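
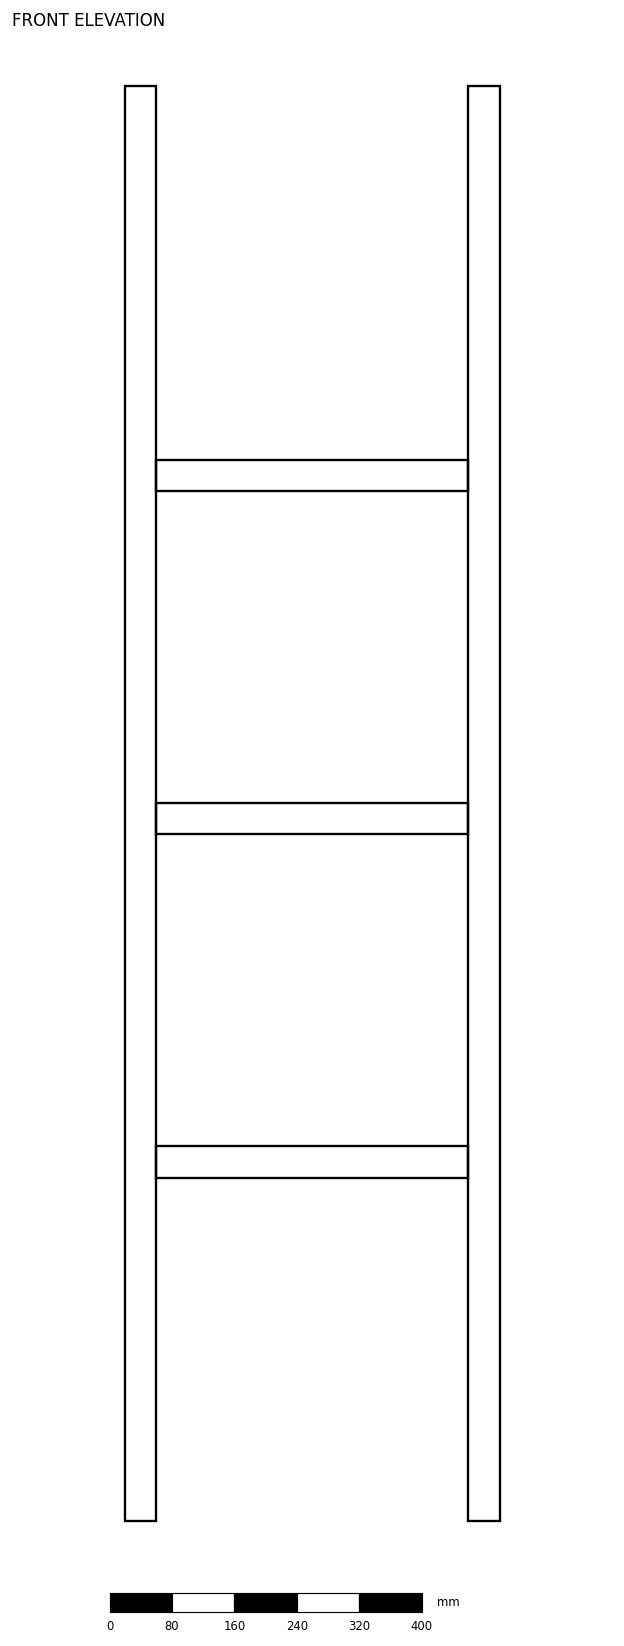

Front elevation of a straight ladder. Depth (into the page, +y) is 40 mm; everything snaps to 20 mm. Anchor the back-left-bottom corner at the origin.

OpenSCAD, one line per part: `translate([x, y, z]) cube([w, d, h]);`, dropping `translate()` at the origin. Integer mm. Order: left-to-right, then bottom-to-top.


cube([40, 40, 1840]);
translate([40, 0, 440]) cube([400, 40, 40]);
translate([40, 0, 880]) cube([400, 40, 40]);
translate([40, 0, 1320]) cube([400, 40, 40]);
translate([440, 0, 0]) cube([40, 40, 1840]);


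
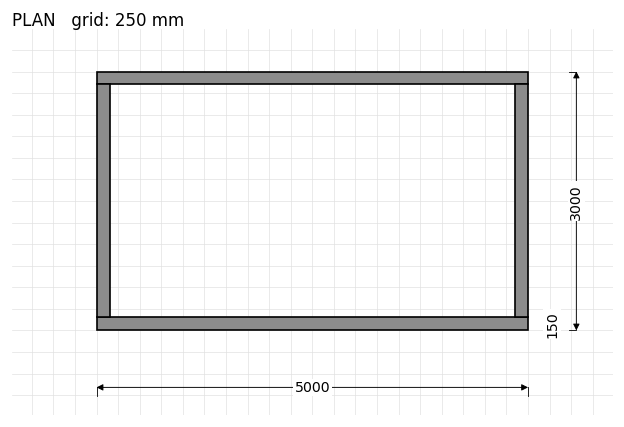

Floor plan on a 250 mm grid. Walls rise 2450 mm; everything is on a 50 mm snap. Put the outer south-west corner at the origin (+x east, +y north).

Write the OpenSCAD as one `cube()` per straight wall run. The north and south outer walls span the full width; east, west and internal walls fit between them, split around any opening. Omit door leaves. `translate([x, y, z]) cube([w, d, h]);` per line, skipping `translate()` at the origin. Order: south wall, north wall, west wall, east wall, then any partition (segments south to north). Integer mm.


cube([5000, 150, 2450]);
translate([0, 2850, 0]) cube([5000, 150, 2450]);
translate([0, 150, 0]) cube([150, 2700, 2450]);
translate([4850, 150, 0]) cube([150, 2700, 2450]);


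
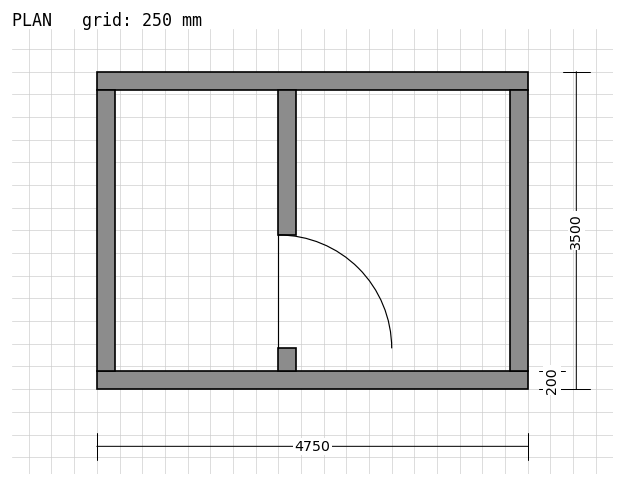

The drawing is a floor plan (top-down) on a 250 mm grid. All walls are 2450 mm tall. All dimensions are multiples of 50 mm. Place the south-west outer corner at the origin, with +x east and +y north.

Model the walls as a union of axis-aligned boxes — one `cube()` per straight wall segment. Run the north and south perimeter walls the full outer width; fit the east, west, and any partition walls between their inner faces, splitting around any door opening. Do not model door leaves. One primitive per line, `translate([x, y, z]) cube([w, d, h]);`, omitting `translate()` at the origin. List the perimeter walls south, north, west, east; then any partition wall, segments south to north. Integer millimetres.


cube([4750, 200, 2450]);
translate([0, 3300, 0]) cube([4750, 200, 2450]);
translate([0, 200, 0]) cube([200, 3100, 2450]);
translate([4550, 200, 0]) cube([200, 3100, 2450]);
translate([2000, 200, 0]) cube([200, 250, 2450]);
translate([2000, 1700, 0]) cube([200, 1600, 2450]);


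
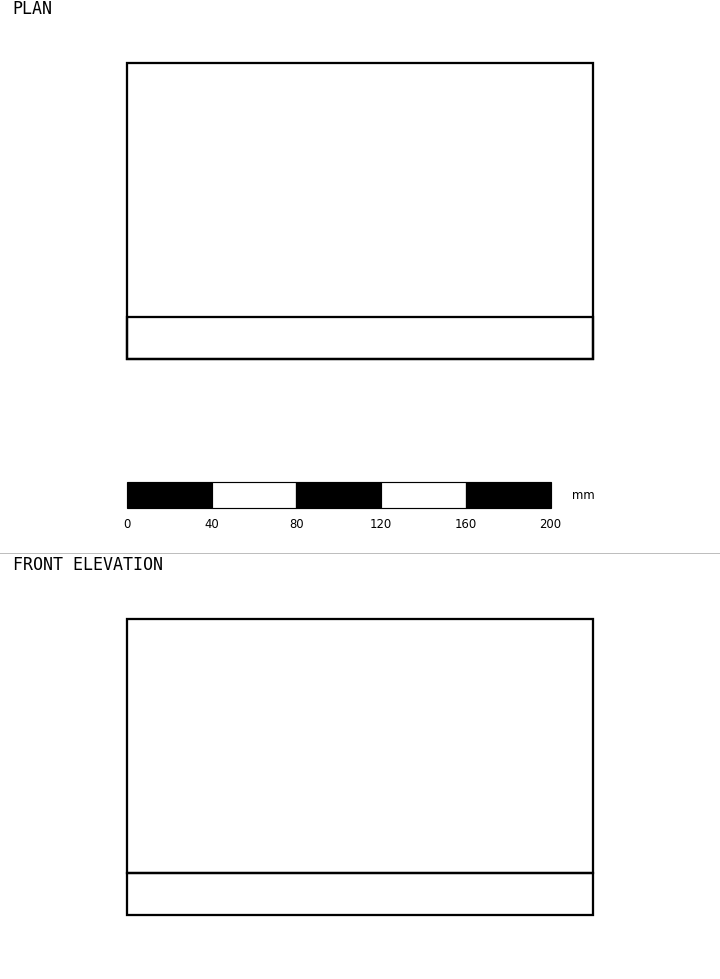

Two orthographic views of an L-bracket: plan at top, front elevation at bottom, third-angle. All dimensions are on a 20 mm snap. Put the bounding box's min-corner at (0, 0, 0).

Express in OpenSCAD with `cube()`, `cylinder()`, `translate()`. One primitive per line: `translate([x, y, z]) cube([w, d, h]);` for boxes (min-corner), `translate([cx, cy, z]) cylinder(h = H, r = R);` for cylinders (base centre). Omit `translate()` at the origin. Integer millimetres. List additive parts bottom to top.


cube([220, 140, 20]);
translate([0, 0, 20]) cube([220, 20, 120]);


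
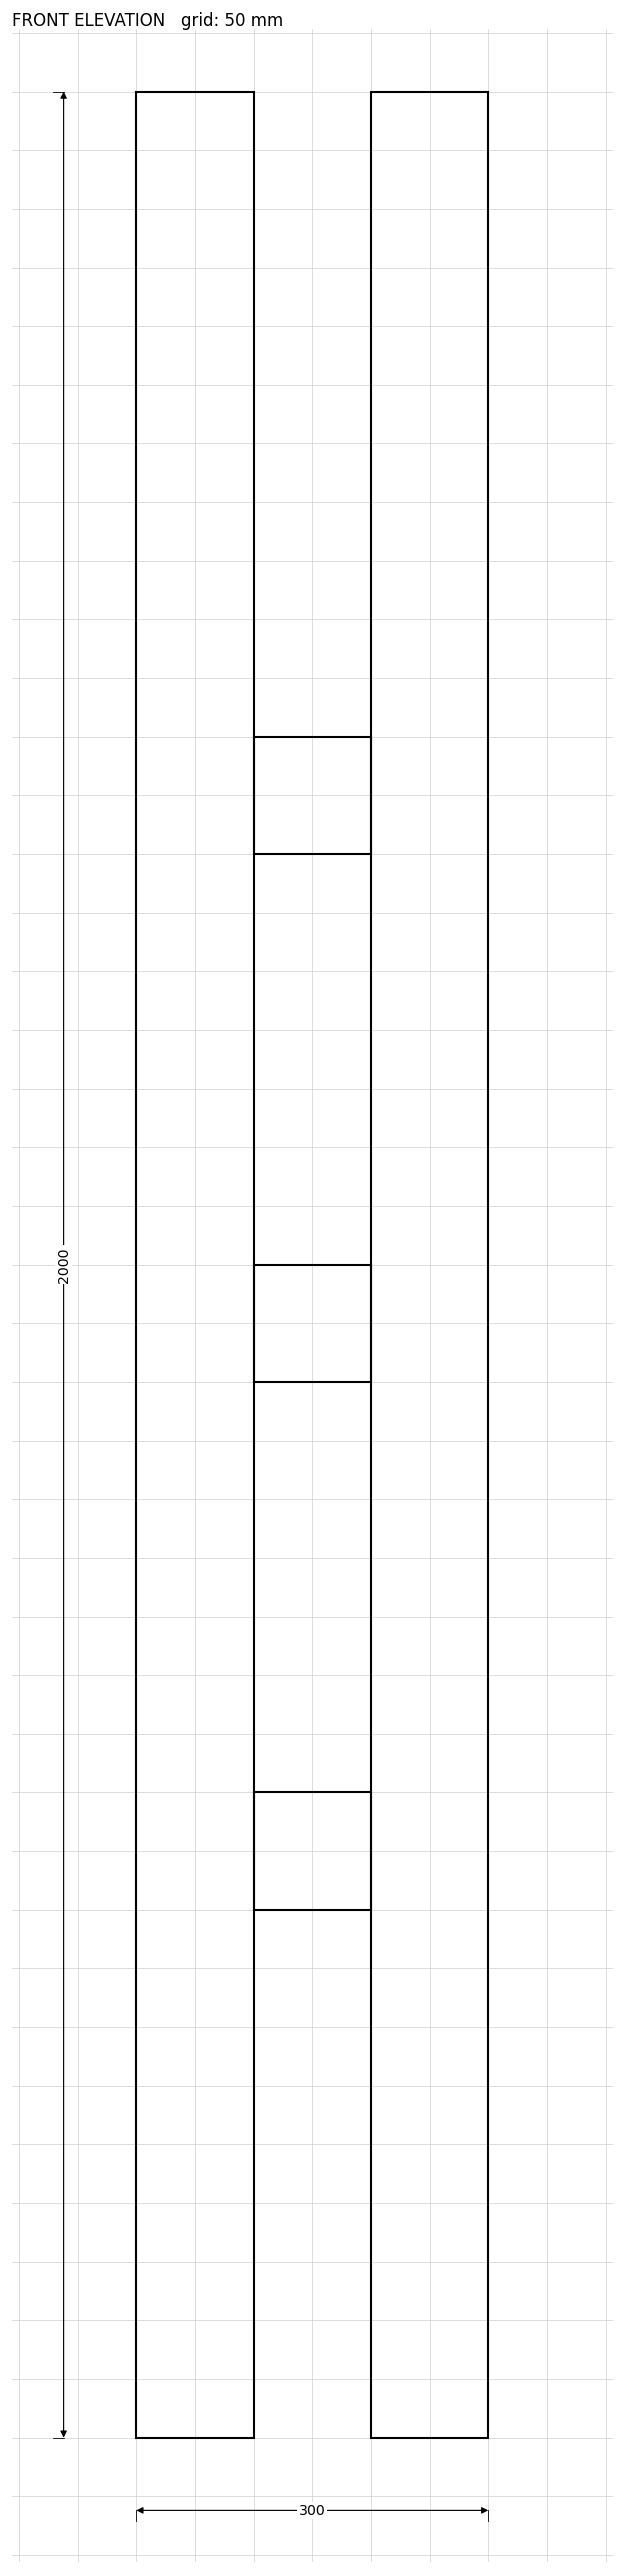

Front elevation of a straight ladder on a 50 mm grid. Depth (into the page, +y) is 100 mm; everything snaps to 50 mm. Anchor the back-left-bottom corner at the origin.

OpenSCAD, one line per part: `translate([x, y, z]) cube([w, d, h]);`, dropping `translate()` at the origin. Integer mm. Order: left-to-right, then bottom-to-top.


cube([100, 100, 2000]);
translate([100, 0, 450]) cube([100, 100, 100]);
translate([100, 0, 900]) cube([100, 100, 100]);
translate([100, 0, 1350]) cube([100, 100, 100]);
translate([200, 0, 0]) cube([100, 100, 2000]);


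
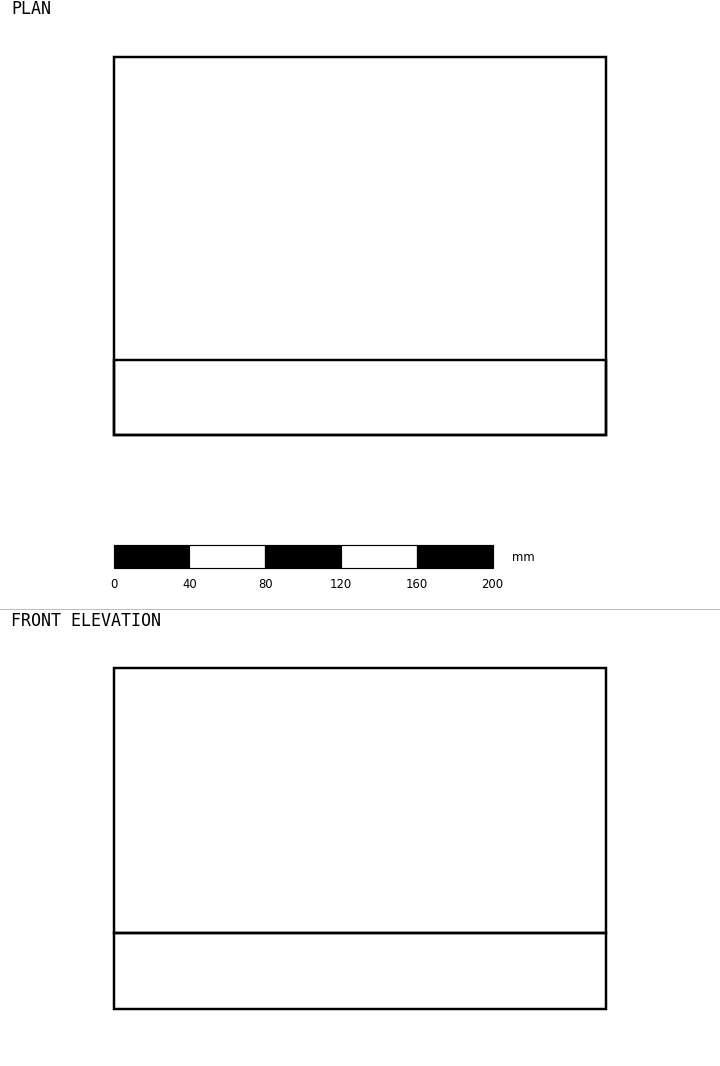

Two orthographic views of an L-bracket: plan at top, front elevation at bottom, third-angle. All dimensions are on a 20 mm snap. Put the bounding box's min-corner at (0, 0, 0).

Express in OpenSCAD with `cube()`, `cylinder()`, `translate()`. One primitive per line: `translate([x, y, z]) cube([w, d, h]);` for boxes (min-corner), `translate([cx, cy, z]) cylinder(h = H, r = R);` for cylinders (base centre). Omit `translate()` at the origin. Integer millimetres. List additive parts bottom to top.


cube([260, 200, 40]);
translate([0, 0, 40]) cube([260, 40, 140]);


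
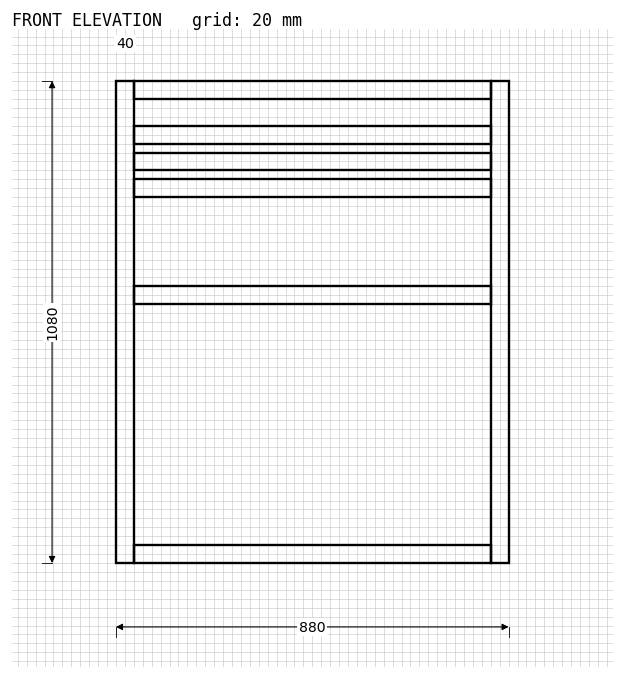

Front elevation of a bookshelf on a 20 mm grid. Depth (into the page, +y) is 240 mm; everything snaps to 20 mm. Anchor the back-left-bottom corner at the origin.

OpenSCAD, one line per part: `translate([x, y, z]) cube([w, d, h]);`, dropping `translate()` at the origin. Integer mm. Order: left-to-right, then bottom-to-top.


cube([40, 240, 1080]);
translate([40, 0, 0]) cube([800, 240, 40]);
translate([40, 0, 580]) cube([800, 240, 40]);
translate([40, 0, 820]) cube([800, 240, 40]);
translate([40, 0, 880]) cube([800, 240, 40]);
translate([40, 0, 940]) cube([800, 240, 40]);
translate([40, 0, 1040]) cube([800, 240, 40]);
translate([840, 0, 0]) cube([40, 240, 1080]);


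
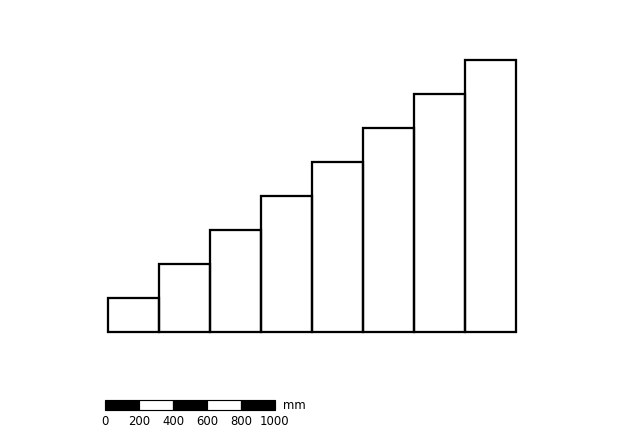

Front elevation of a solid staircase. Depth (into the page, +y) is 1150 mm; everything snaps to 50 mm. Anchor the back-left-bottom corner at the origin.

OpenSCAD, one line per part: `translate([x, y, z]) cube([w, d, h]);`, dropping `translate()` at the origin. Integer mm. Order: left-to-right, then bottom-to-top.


cube([300, 1150, 200]);
translate([300, 0, 0]) cube([300, 1150, 400]);
translate([600, 0, 0]) cube([300, 1150, 600]);
translate([900, 0, 0]) cube([300, 1150, 800]);
translate([1200, 0, 0]) cube([300, 1150, 1000]);
translate([1500, 0, 0]) cube([300, 1150, 1200]);
translate([1800, 0, 0]) cube([300, 1150, 1400]);
translate([2100, 0, 0]) cube([300, 1150, 1600]);


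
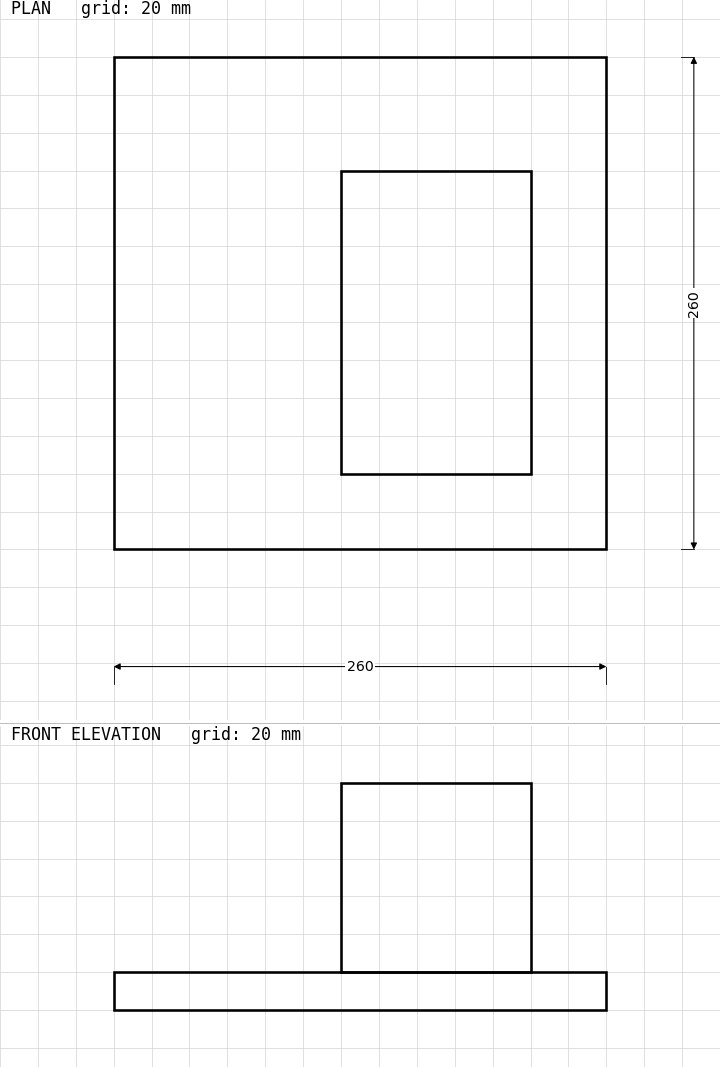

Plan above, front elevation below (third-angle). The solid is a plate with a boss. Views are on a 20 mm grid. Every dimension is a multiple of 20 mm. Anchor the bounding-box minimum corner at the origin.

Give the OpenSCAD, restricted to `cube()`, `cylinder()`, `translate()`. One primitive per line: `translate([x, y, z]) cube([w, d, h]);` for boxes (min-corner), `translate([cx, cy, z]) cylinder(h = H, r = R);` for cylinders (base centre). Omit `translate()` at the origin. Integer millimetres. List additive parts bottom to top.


cube([260, 260, 20]);
translate([120, 40, 20]) cube([100, 160, 100]);


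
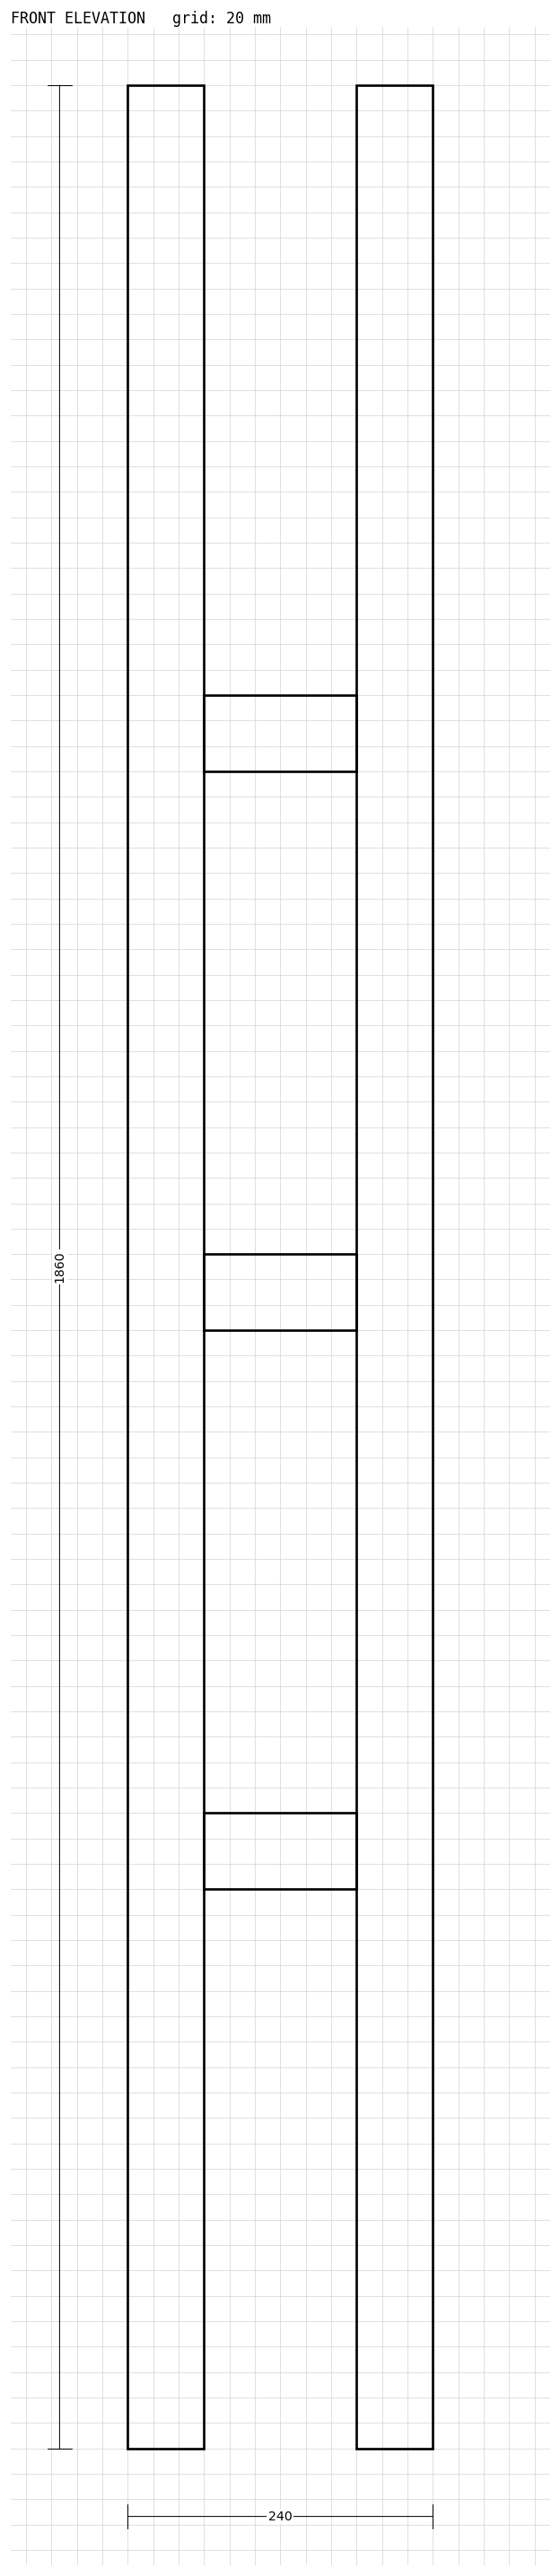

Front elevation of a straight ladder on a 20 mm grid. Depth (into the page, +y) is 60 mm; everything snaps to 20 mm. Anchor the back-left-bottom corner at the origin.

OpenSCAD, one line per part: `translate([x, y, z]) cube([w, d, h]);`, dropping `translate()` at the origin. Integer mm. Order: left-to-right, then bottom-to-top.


cube([60, 60, 1860]);
translate([60, 0, 440]) cube([120, 60, 60]);
translate([60, 0, 880]) cube([120, 60, 60]);
translate([60, 0, 1320]) cube([120, 60, 60]);
translate([180, 0, 0]) cube([60, 60, 1860]);


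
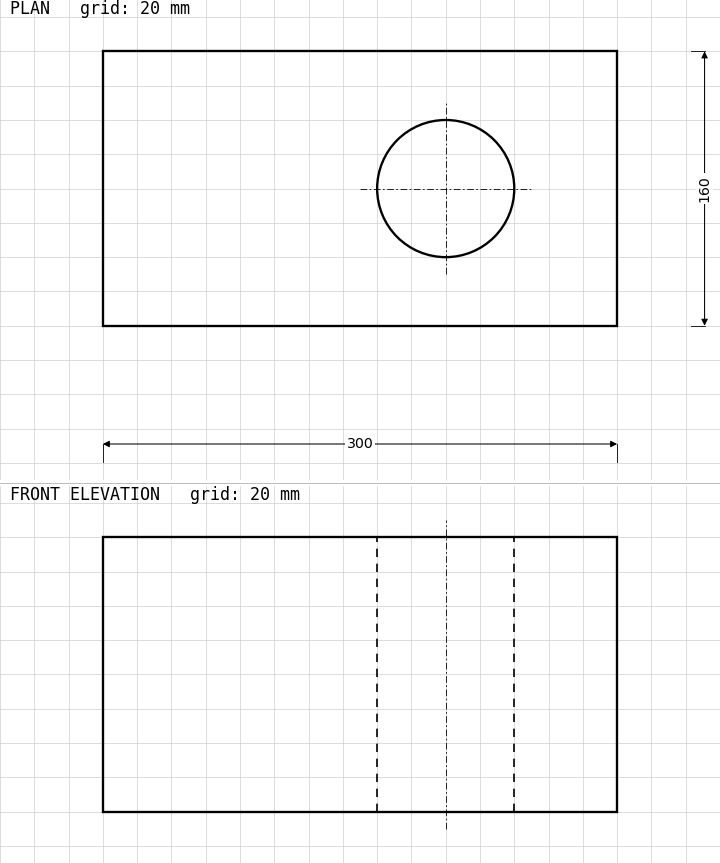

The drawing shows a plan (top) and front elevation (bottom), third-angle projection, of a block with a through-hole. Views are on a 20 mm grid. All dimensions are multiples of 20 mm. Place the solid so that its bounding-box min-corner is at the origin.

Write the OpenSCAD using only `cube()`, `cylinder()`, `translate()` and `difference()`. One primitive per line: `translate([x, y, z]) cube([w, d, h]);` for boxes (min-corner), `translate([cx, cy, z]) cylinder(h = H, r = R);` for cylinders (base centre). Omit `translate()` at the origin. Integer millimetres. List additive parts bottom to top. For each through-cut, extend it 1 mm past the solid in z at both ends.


difference() {
  cube([300, 160, 160]);
  translate([200, 80, -1]) cylinder(h = 162, r = 40);
}


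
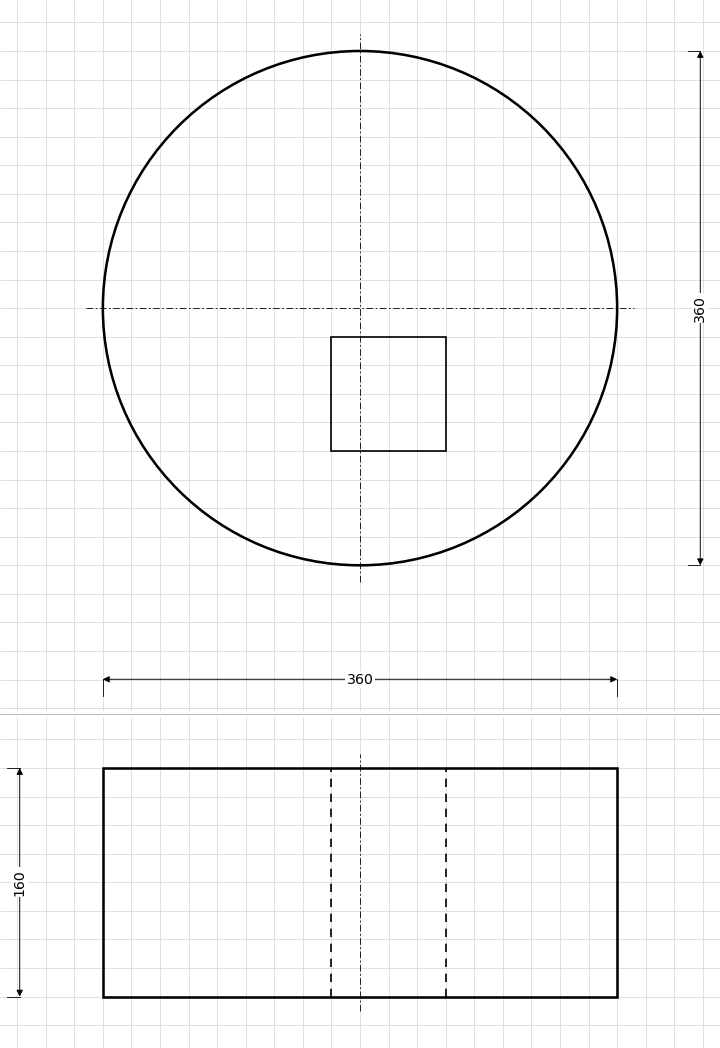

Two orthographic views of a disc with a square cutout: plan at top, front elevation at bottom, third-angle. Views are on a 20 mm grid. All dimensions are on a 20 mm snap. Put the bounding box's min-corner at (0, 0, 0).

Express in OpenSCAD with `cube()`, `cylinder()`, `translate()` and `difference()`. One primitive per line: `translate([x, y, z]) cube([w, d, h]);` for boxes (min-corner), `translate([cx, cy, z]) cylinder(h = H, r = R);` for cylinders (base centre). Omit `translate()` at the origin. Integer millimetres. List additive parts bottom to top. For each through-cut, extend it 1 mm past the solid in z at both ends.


difference() {
  translate([180, 180, 0]) cylinder(h = 160, r = 180);
  translate([160, 80, -1]) cube([80, 80, 162]);
}


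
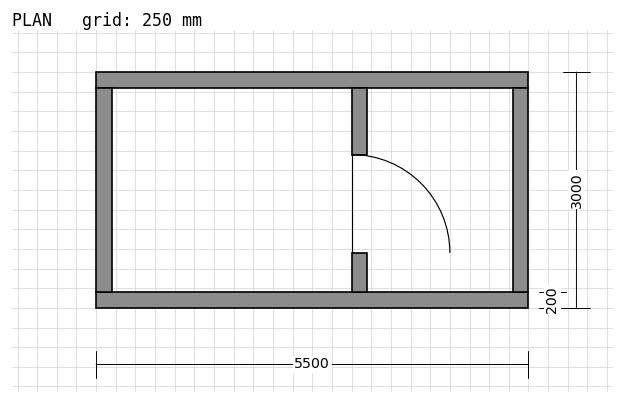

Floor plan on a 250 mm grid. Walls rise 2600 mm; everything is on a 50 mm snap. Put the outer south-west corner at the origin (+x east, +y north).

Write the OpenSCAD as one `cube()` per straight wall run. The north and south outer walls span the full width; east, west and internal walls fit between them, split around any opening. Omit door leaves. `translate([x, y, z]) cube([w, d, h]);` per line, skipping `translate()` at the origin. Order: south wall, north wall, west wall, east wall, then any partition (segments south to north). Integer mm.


cube([5500, 200, 2600]);
translate([0, 2800, 0]) cube([5500, 200, 2600]);
translate([0, 200, 0]) cube([200, 2600, 2600]);
translate([5300, 200, 0]) cube([200, 2600, 2600]);
translate([3250, 200, 0]) cube([200, 500, 2600]);
translate([3250, 1950, 0]) cube([200, 850, 2600]);


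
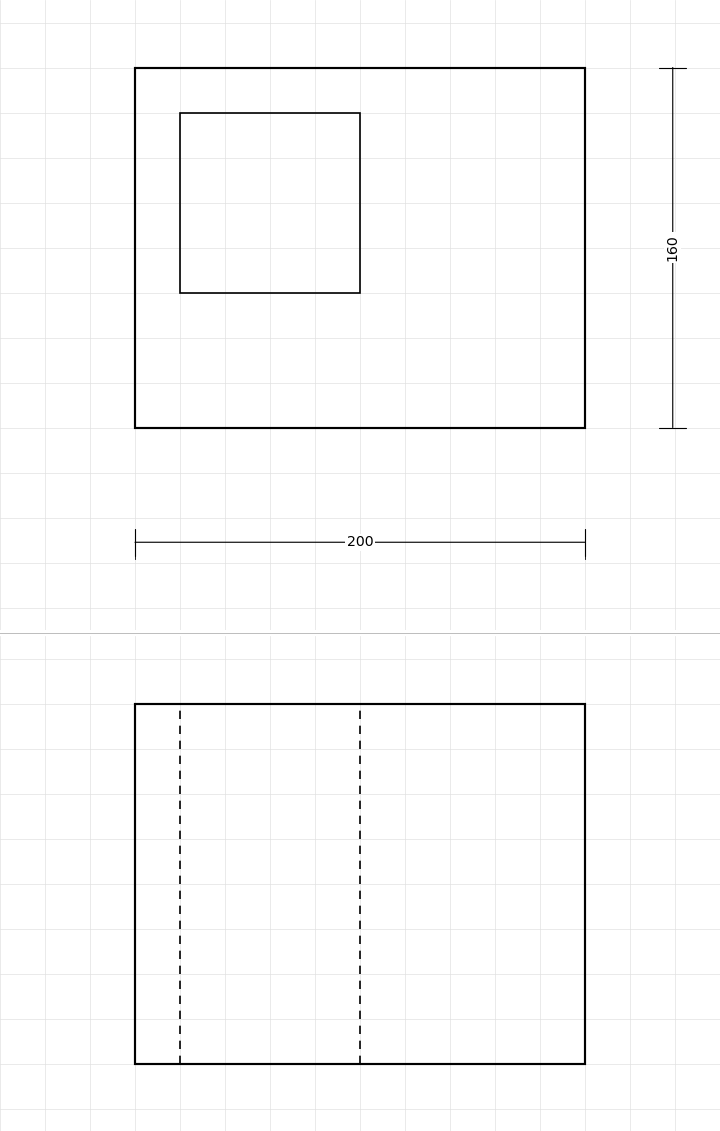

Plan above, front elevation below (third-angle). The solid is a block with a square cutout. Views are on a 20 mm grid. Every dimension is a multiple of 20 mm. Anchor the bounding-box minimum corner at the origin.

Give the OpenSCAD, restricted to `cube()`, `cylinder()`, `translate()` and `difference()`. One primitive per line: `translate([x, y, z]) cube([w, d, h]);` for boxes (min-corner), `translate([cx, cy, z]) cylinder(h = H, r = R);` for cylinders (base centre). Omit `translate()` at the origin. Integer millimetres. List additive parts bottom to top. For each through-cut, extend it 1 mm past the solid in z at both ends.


difference() {
  cube([200, 160, 160]);
  translate([20, 60, -1]) cube([80, 80, 162]);
}


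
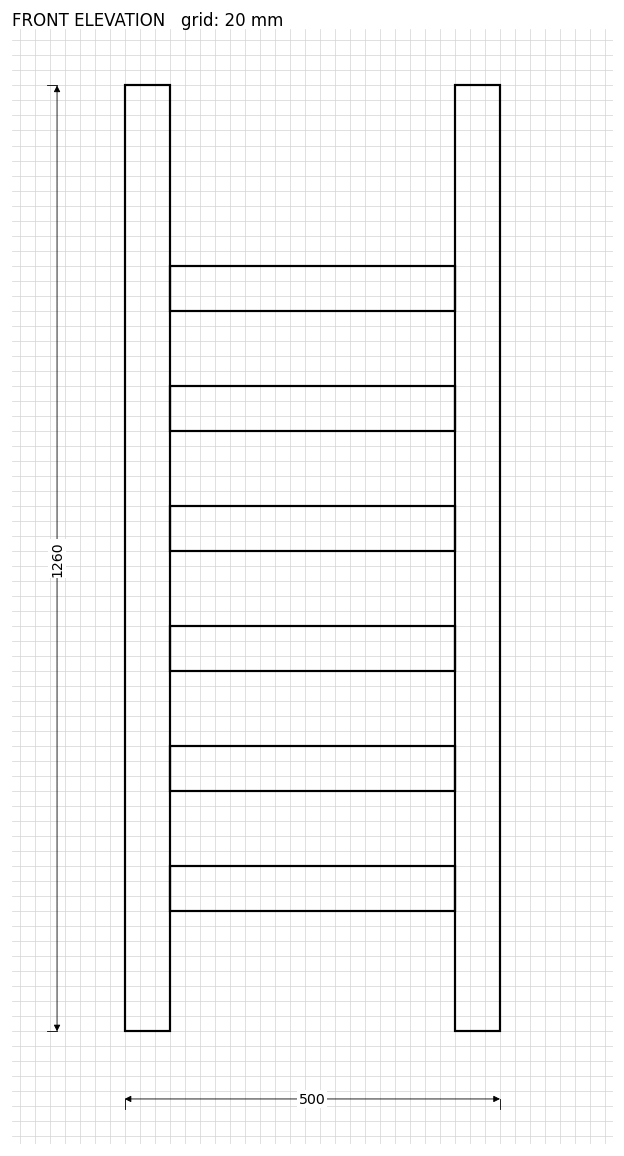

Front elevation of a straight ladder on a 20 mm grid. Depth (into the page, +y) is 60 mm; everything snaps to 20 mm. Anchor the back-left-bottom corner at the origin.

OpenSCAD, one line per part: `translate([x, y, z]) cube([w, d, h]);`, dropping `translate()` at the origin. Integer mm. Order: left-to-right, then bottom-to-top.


cube([60, 60, 1260]);
translate([60, 0, 160]) cube([380, 60, 60]);
translate([60, 0, 320]) cube([380, 60, 60]);
translate([60, 0, 480]) cube([380, 60, 60]);
translate([60, 0, 640]) cube([380, 60, 60]);
translate([60, 0, 800]) cube([380, 60, 60]);
translate([60, 0, 960]) cube([380, 60, 60]);
translate([440, 0, 0]) cube([60, 60, 1260]);


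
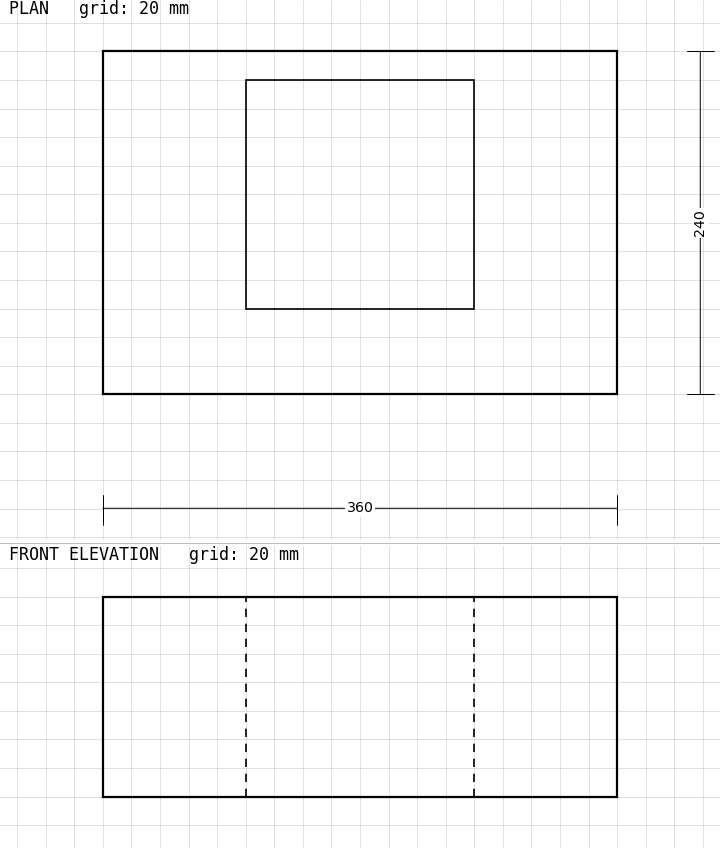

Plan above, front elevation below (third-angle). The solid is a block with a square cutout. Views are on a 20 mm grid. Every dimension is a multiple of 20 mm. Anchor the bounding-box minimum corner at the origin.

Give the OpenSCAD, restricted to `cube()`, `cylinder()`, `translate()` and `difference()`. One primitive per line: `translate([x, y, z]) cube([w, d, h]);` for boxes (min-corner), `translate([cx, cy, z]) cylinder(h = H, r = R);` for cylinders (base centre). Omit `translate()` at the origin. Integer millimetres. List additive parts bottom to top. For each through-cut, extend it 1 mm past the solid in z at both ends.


difference() {
  cube([360, 240, 140]);
  translate([100, 60, -1]) cube([160, 160, 142]);
}


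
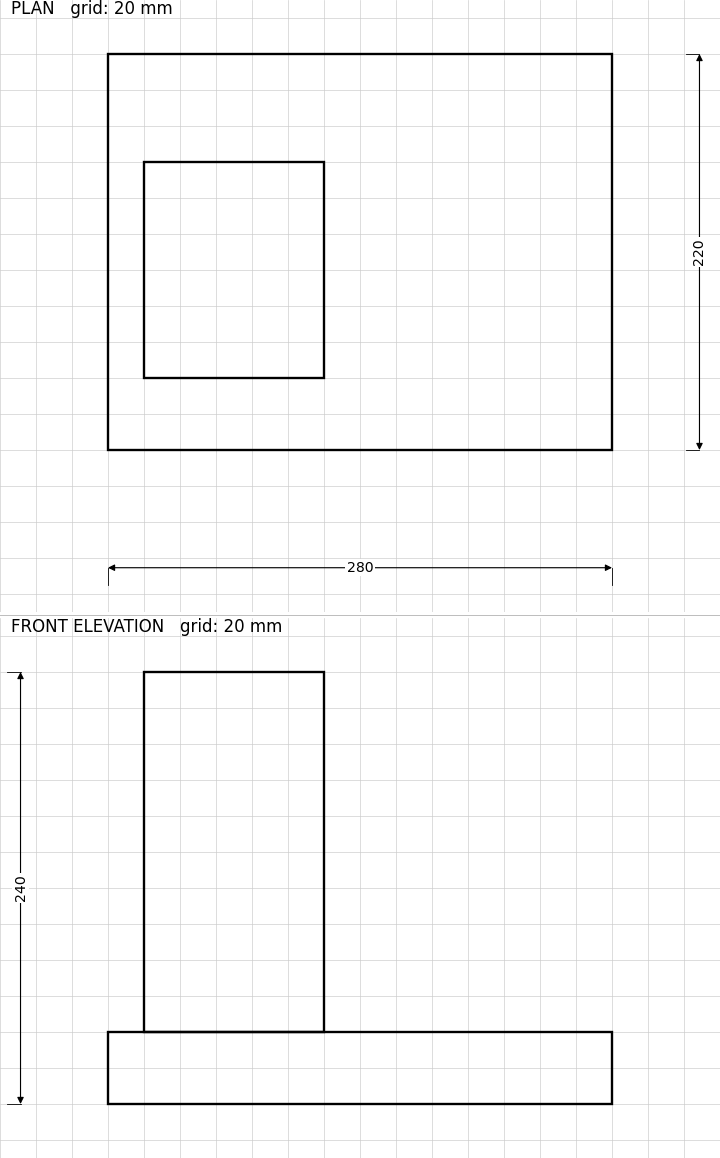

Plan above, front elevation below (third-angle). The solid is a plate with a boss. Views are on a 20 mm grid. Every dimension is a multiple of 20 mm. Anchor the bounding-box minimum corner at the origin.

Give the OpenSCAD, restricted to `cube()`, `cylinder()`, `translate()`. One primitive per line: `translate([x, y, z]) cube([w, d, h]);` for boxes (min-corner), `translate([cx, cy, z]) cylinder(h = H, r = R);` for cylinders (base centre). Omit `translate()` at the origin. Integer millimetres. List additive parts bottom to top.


cube([280, 220, 40]);
translate([20, 40, 40]) cube([100, 120, 200]);


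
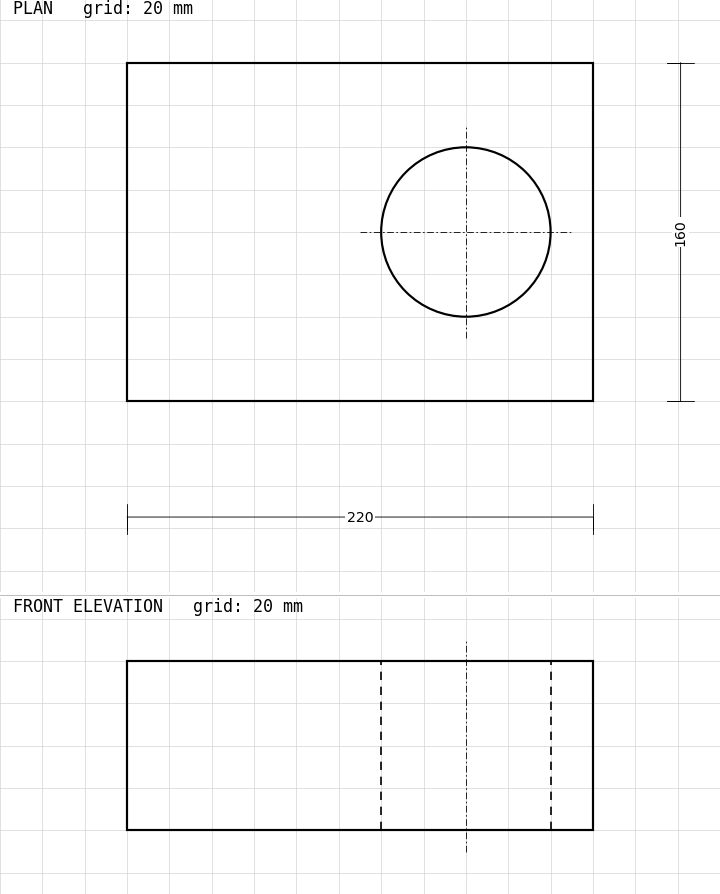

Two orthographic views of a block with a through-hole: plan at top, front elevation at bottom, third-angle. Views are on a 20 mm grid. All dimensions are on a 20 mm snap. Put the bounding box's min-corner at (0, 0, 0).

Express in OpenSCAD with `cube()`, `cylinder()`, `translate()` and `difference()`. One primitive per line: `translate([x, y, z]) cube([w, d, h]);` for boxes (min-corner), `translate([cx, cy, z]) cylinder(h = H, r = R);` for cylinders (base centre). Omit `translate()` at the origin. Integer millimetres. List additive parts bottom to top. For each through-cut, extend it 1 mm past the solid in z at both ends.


difference() {
  cube([220, 160, 80]);
  translate([160, 80, -1]) cylinder(h = 82, r = 40);
}


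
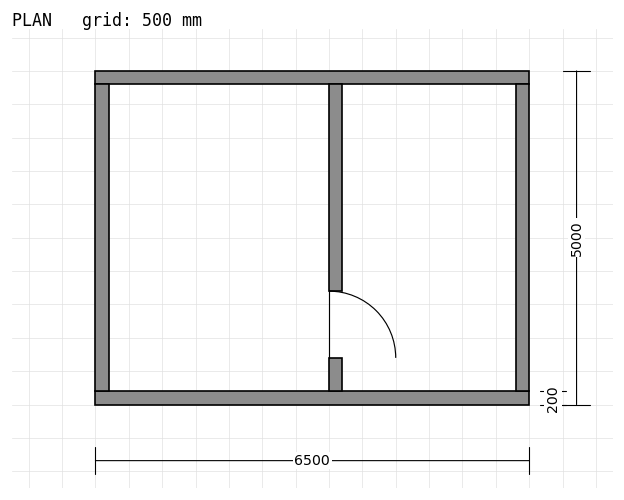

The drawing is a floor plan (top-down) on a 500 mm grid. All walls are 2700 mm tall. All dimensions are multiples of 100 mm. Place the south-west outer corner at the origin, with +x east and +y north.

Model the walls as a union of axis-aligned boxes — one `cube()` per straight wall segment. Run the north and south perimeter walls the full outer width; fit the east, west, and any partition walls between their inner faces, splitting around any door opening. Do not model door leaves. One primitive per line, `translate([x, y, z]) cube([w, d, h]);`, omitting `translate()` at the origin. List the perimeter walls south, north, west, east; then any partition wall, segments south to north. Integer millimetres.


cube([6500, 200, 2700]);
translate([0, 4800, 0]) cube([6500, 200, 2700]);
translate([0, 200, 0]) cube([200, 4600, 2700]);
translate([6300, 200, 0]) cube([200, 4600, 2700]);
translate([3500, 200, 0]) cube([200, 500, 2700]);
translate([3500, 1700, 0]) cube([200, 3100, 2700]);


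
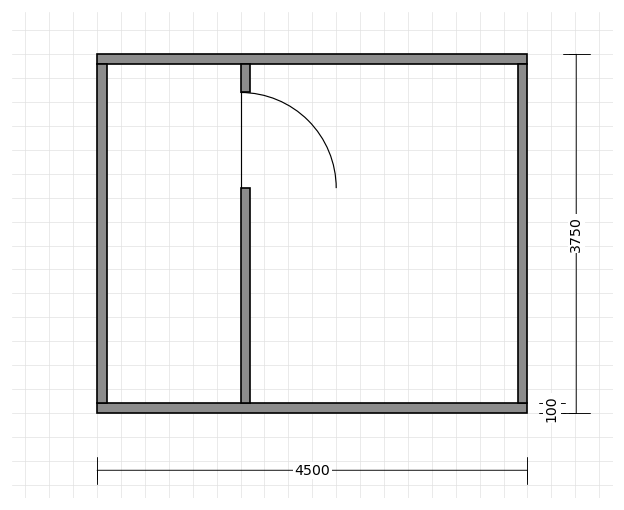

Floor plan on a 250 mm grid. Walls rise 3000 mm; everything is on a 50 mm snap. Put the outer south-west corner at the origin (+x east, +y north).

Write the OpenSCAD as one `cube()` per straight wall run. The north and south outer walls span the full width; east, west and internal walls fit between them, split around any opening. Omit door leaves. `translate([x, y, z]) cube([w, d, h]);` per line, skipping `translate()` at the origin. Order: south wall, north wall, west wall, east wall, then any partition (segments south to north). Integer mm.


cube([4500, 100, 3000]);
translate([0, 3650, 0]) cube([4500, 100, 3000]);
translate([0, 100, 0]) cube([100, 3550, 3000]);
translate([4400, 100, 0]) cube([100, 3550, 3000]);
translate([1500, 100, 0]) cube([100, 2250, 3000]);
translate([1500, 3350, 0]) cube([100, 300, 3000]);


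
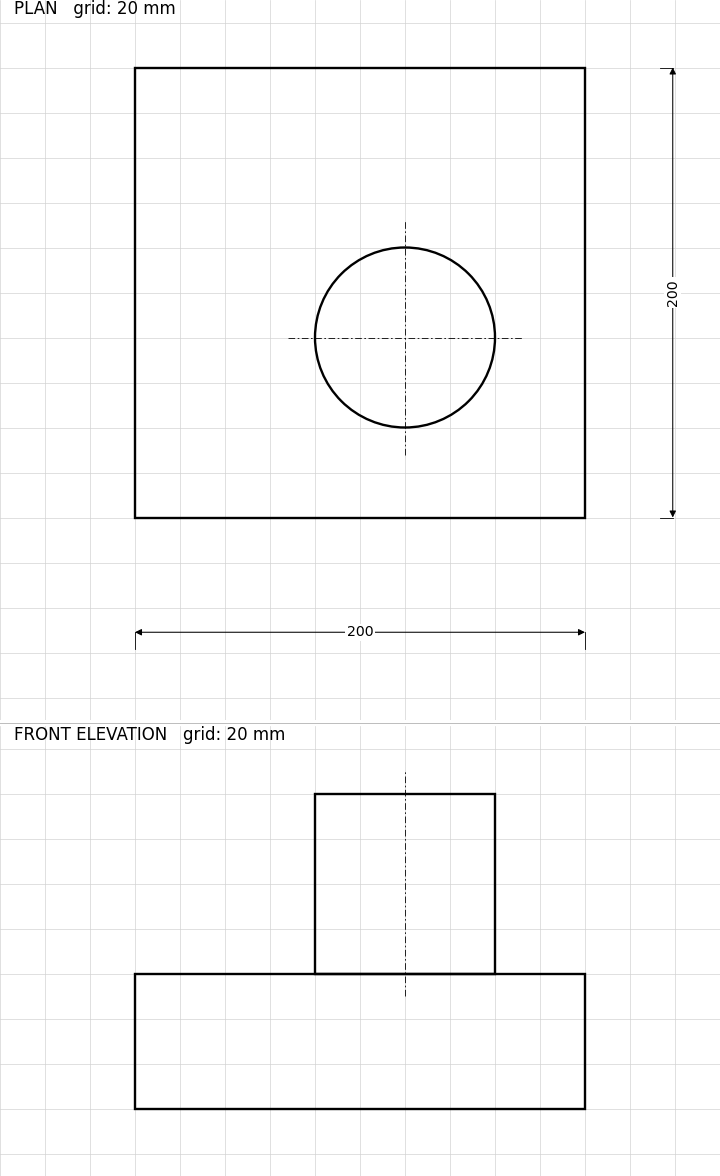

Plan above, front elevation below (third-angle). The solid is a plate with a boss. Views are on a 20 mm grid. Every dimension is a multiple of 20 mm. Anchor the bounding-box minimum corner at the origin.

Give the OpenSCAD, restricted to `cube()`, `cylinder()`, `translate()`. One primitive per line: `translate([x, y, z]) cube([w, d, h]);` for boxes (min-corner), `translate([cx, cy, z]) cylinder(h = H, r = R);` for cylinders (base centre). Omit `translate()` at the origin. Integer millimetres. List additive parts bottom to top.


cube([200, 200, 60]);
translate([120, 80, 60]) cylinder(h = 80, r = 40);


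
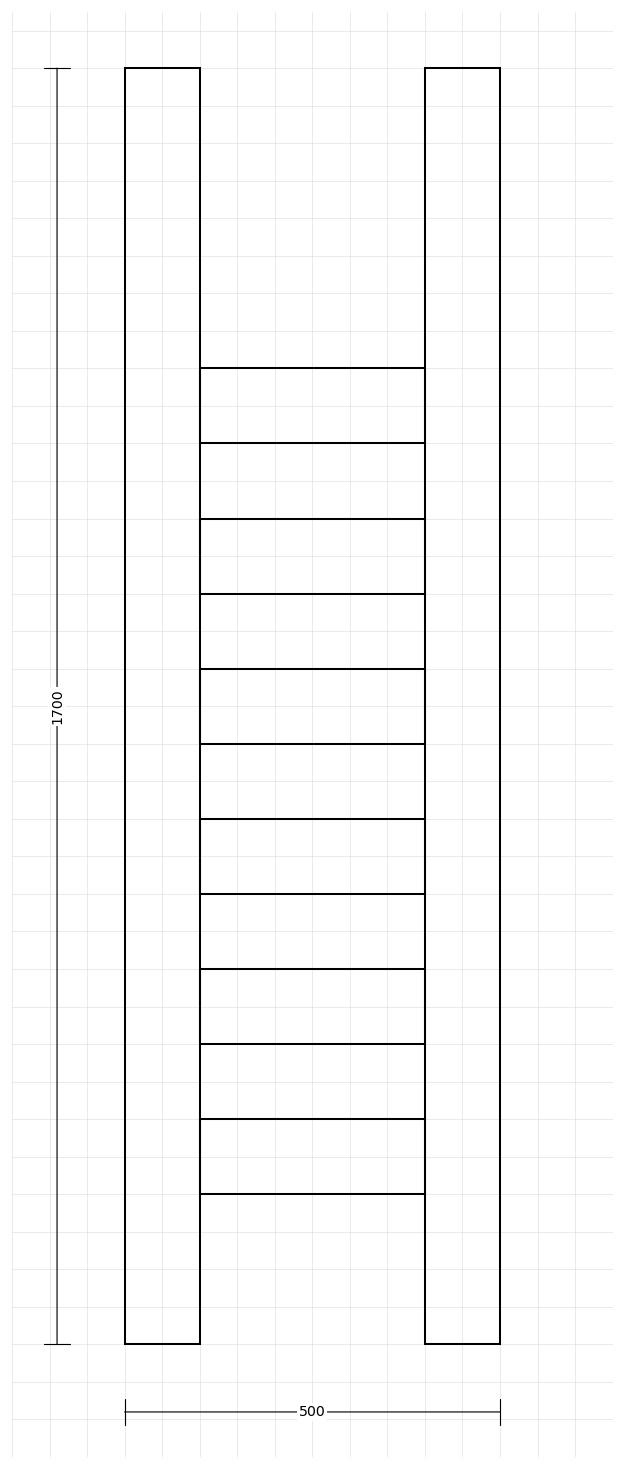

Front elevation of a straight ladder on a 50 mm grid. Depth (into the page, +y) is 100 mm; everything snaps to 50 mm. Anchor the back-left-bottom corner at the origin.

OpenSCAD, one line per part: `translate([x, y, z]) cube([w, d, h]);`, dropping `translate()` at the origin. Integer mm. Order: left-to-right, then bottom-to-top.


cube([100, 100, 1700]);
translate([100, 0, 200]) cube([300, 100, 100]);
translate([100, 0, 400]) cube([300, 100, 100]);
translate([100, 0, 600]) cube([300, 100, 100]);
translate([100, 0, 800]) cube([300, 100, 100]);
translate([100, 0, 1000]) cube([300, 100, 100]);
translate([100, 0, 1200]) cube([300, 100, 100]);
translate([400, 0, 0]) cube([100, 100, 1700]);


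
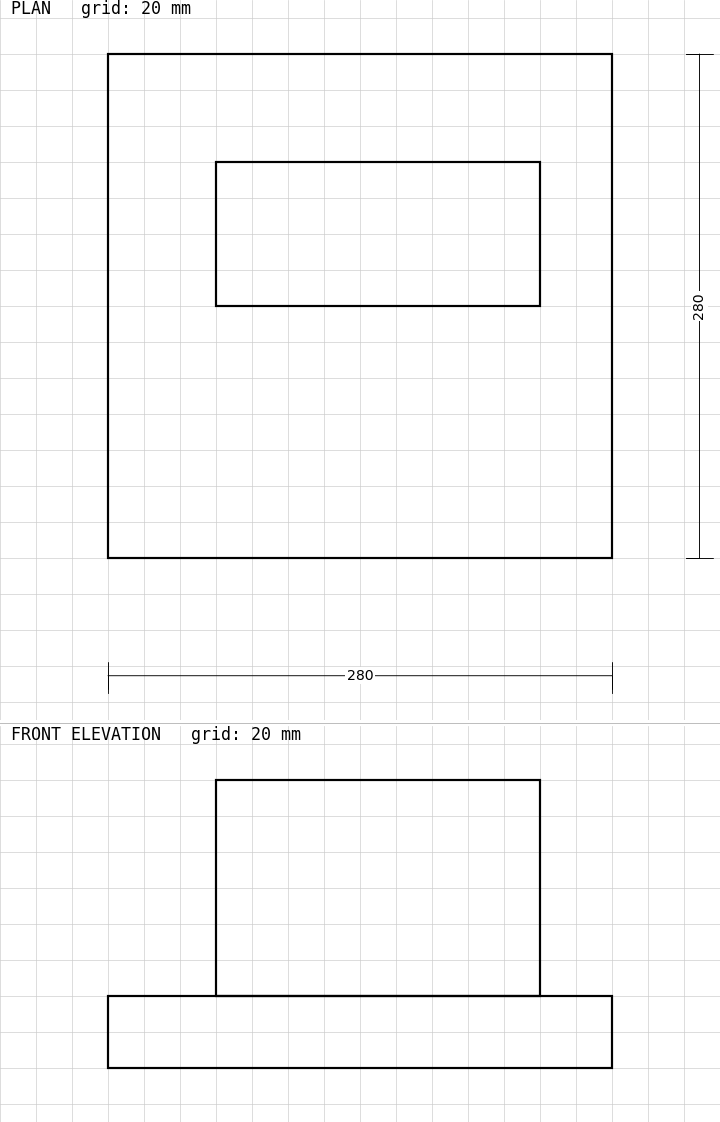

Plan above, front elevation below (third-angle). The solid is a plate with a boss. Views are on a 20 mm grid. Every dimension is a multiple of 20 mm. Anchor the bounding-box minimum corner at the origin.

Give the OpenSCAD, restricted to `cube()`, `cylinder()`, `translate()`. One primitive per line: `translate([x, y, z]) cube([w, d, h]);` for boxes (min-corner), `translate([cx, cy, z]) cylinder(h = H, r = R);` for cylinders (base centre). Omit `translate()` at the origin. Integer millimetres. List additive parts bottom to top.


cube([280, 280, 40]);
translate([60, 140, 40]) cube([180, 80, 120]);


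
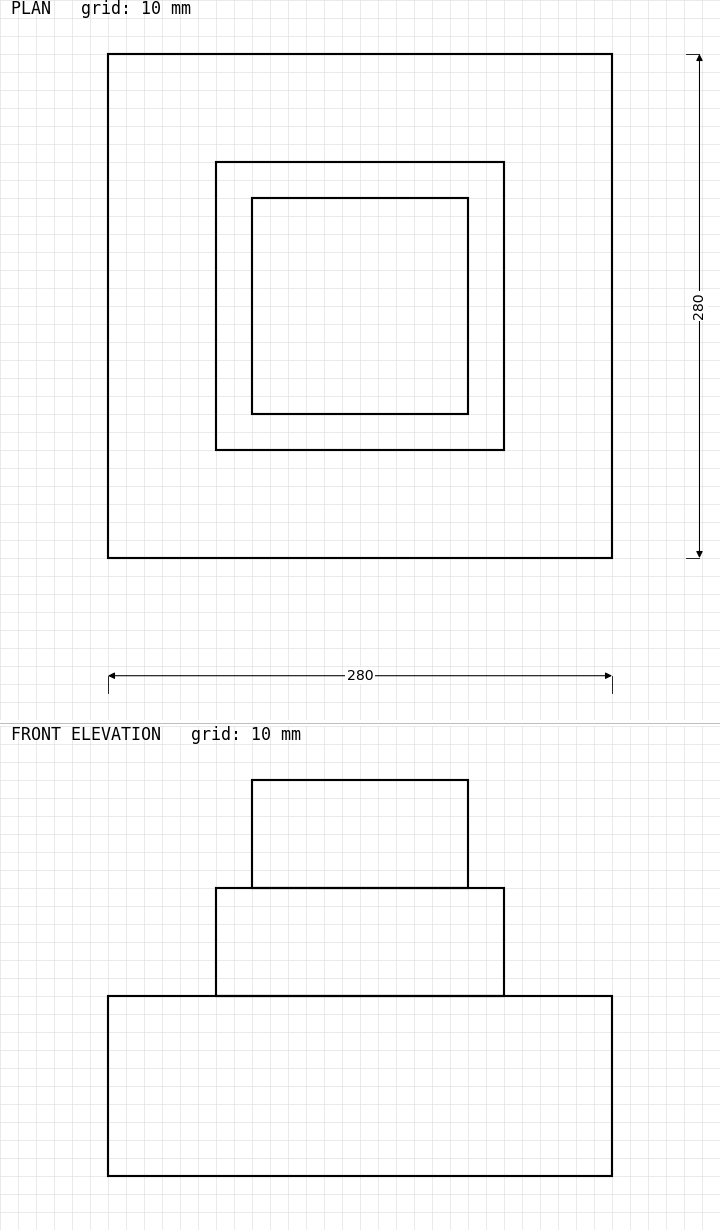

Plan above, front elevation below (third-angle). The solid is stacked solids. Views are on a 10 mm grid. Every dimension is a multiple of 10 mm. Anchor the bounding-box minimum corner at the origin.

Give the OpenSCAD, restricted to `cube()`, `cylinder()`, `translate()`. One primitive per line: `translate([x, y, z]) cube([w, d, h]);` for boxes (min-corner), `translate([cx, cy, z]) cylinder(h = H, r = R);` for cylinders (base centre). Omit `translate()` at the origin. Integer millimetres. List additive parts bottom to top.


cube([280, 280, 100]);
translate([60, 60, 100]) cube([160, 160, 60]);
translate([80, 80, 160]) cube([120, 120, 60]);


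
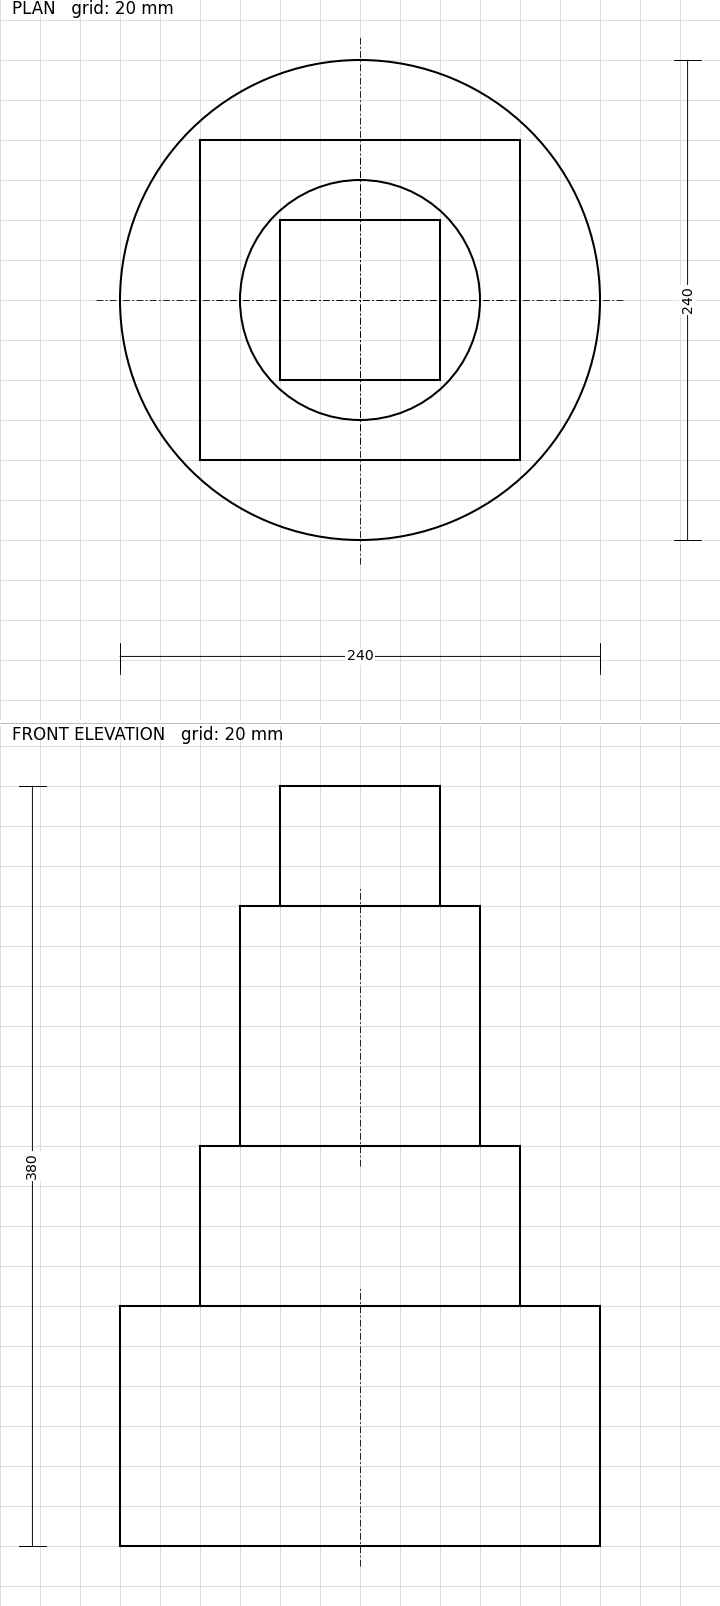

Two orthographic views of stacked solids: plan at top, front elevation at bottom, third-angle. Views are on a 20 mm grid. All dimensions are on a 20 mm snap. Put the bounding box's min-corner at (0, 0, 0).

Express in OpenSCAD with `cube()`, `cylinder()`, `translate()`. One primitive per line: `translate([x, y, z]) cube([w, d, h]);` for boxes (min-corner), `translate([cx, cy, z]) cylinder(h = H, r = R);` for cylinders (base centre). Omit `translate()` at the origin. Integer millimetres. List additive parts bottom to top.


translate([120, 120, 0]) cylinder(h = 120, r = 120);
translate([40, 40, 120]) cube([160, 160, 80]);
translate([120, 120, 200]) cylinder(h = 120, r = 60);
translate([80, 80, 320]) cube([80, 80, 60]);


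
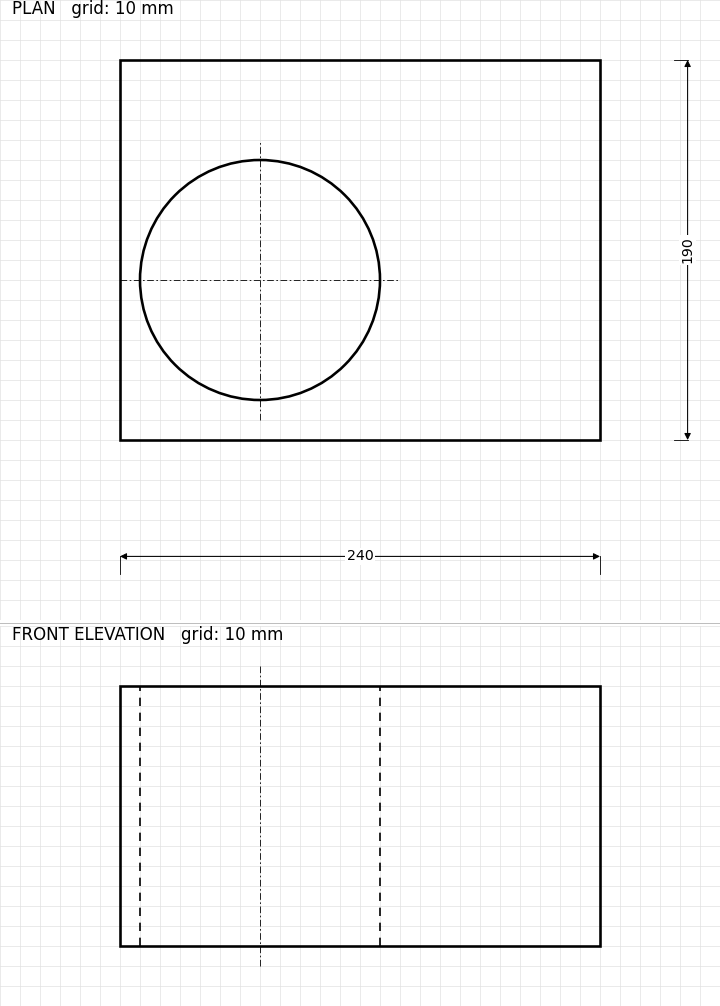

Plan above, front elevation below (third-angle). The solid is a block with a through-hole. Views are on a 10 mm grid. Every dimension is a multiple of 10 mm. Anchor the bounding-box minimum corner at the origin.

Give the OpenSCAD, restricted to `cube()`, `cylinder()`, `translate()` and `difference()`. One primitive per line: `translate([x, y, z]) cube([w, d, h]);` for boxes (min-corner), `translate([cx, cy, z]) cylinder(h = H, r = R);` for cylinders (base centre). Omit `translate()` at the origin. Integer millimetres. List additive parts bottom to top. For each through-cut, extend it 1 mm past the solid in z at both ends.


difference() {
  cube([240, 190, 130]);
  translate([70, 80, -1]) cylinder(h = 132, r = 60);
}


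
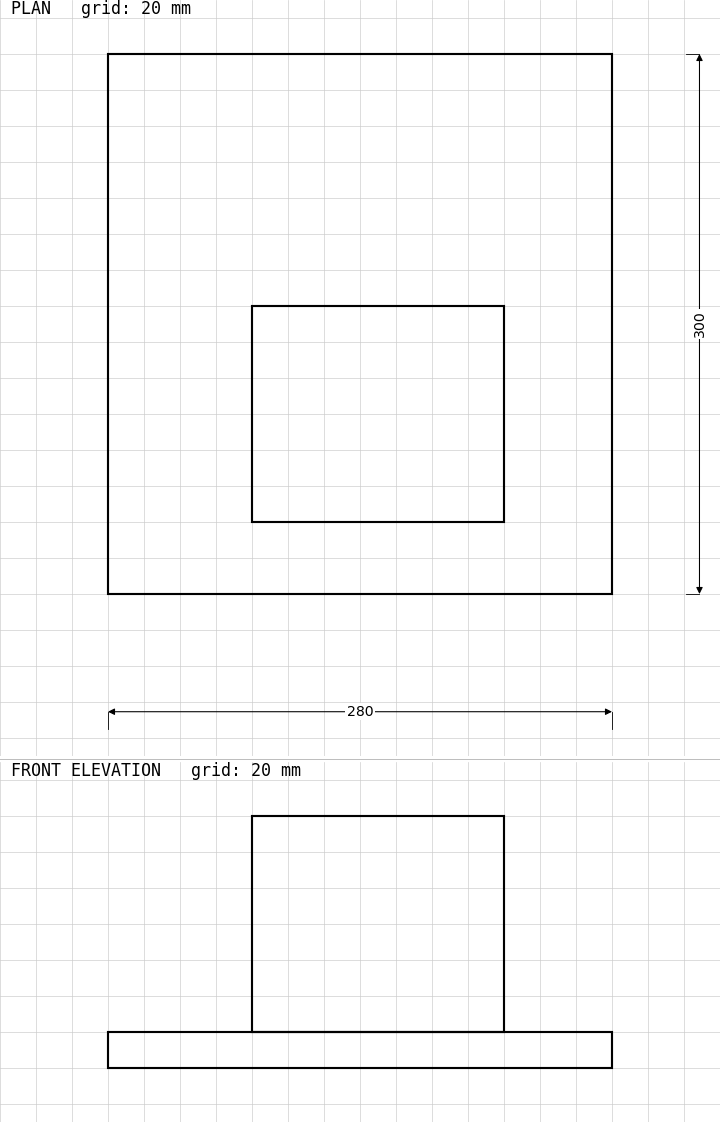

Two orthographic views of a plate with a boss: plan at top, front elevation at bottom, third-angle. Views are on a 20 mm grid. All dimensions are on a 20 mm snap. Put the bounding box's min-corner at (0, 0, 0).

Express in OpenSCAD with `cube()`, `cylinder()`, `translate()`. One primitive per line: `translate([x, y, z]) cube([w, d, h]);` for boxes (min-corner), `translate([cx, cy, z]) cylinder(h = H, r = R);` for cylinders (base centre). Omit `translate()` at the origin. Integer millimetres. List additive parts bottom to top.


cube([280, 300, 20]);
translate([80, 40, 20]) cube([140, 120, 120]);


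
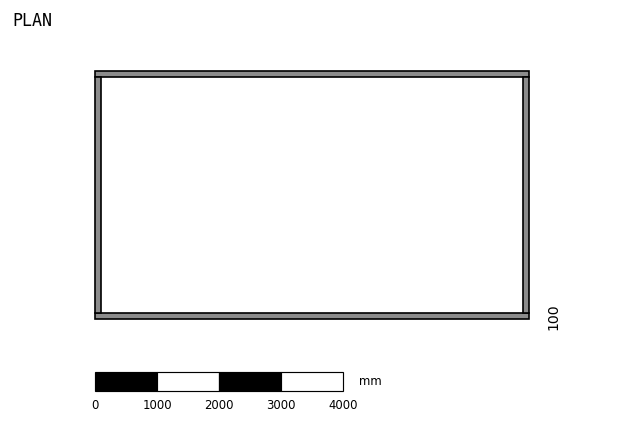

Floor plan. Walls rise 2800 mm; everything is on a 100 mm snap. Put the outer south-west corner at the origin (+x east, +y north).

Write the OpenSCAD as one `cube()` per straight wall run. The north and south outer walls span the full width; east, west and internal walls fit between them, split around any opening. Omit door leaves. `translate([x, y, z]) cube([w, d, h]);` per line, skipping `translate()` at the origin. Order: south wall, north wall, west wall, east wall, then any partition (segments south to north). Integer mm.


cube([7000, 100, 2800]);
translate([0, 3900, 0]) cube([7000, 100, 2800]);
translate([0, 100, 0]) cube([100, 3800, 2800]);
translate([6900, 100, 0]) cube([100, 3800, 2800]);


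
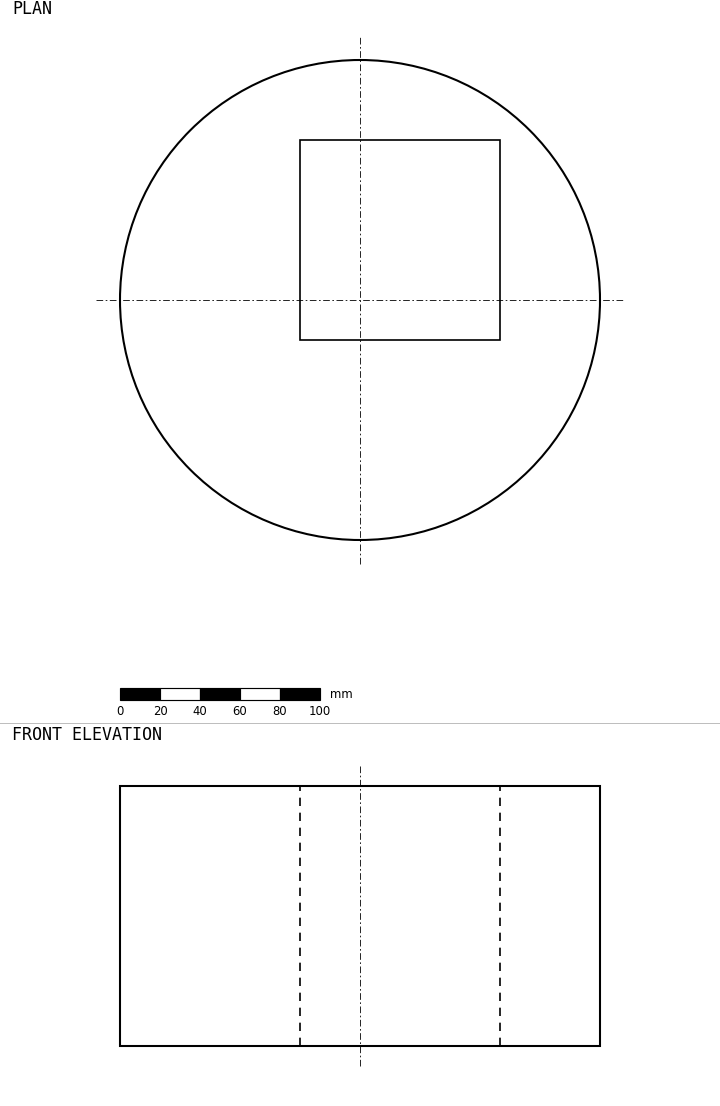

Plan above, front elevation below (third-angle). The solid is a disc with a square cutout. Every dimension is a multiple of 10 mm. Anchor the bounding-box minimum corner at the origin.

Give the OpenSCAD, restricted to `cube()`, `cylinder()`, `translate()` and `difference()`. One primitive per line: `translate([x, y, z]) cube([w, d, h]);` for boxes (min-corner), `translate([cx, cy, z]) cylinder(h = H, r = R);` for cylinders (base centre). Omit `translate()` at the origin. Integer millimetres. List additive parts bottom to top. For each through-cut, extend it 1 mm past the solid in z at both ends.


difference() {
  translate([120, 120, 0]) cylinder(h = 130, r = 120);
  translate([90, 100, -1]) cube([100, 100, 132]);
}


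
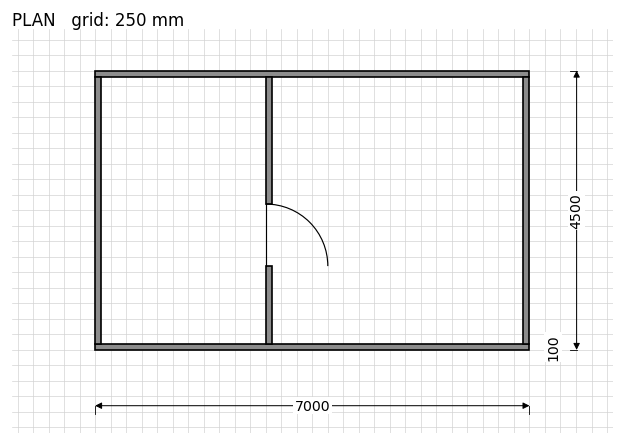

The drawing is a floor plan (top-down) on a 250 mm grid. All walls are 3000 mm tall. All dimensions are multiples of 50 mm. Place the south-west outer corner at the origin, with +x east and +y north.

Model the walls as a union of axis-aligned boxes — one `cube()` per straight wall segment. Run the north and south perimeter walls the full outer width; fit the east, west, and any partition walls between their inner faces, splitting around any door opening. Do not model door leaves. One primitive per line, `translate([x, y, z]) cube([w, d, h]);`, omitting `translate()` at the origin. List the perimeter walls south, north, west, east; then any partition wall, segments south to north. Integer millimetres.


cube([7000, 100, 3000]);
translate([0, 4400, 0]) cube([7000, 100, 3000]);
translate([0, 100, 0]) cube([100, 4300, 3000]);
translate([6900, 100, 0]) cube([100, 4300, 3000]);
translate([2750, 100, 0]) cube([100, 1250, 3000]);
translate([2750, 2350, 0]) cube([100, 2050, 3000]);


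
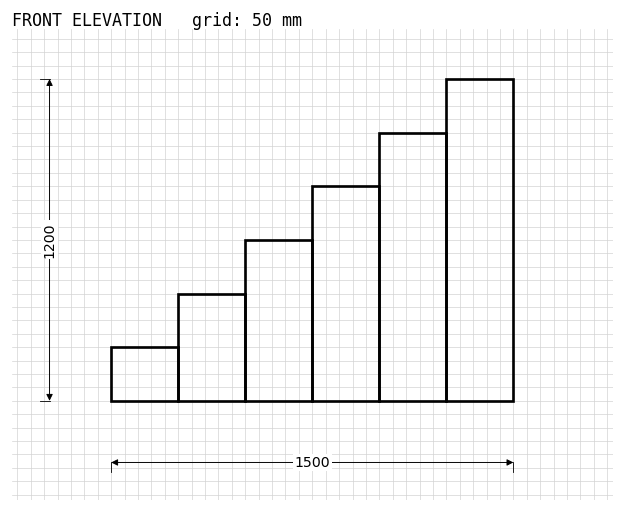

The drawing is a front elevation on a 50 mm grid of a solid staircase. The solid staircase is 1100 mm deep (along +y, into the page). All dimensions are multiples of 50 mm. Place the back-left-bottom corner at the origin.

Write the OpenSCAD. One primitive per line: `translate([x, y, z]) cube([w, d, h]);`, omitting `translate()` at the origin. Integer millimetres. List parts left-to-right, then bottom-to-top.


cube([250, 1100, 200]);
translate([250, 0, 0]) cube([250, 1100, 400]);
translate([500, 0, 0]) cube([250, 1100, 600]);
translate([750, 0, 0]) cube([250, 1100, 800]);
translate([1000, 0, 0]) cube([250, 1100, 1000]);
translate([1250, 0, 0]) cube([250, 1100, 1200]);


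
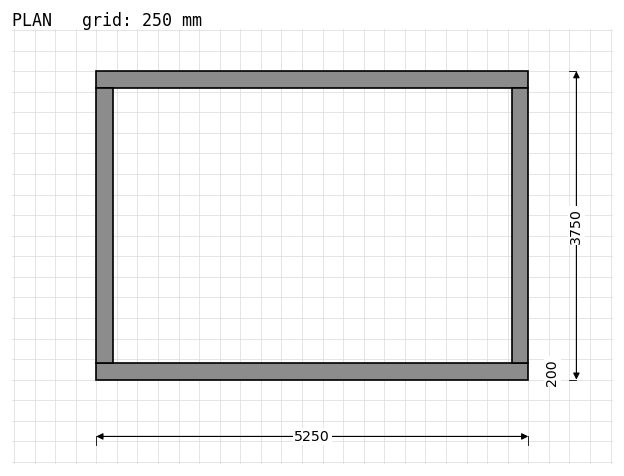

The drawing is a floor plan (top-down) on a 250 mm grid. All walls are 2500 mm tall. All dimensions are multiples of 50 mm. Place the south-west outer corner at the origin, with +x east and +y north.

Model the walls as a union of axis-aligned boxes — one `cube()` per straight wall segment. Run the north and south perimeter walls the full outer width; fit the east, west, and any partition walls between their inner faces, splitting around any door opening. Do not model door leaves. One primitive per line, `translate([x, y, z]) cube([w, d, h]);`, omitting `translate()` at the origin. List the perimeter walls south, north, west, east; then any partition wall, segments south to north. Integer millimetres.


cube([5250, 200, 2500]);
translate([0, 3550, 0]) cube([5250, 200, 2500]);
translate([0, 200, 0]) cube([200, 3350, 2500]);
translate([5050, 200, 0]) cube([200, 3350, 2500]);


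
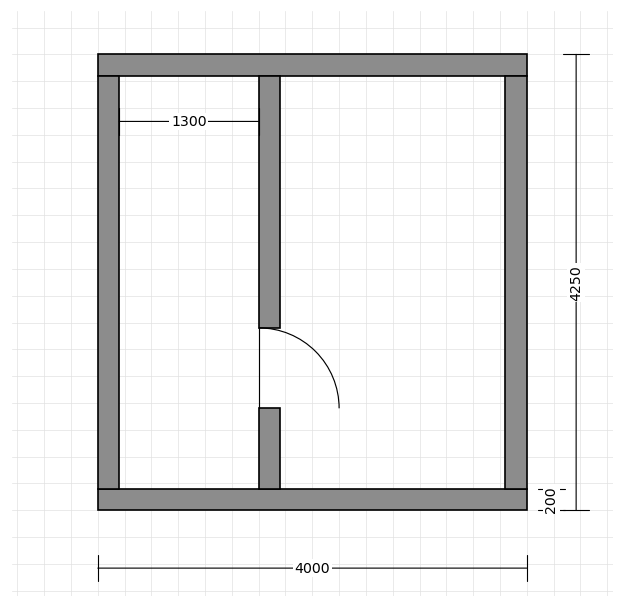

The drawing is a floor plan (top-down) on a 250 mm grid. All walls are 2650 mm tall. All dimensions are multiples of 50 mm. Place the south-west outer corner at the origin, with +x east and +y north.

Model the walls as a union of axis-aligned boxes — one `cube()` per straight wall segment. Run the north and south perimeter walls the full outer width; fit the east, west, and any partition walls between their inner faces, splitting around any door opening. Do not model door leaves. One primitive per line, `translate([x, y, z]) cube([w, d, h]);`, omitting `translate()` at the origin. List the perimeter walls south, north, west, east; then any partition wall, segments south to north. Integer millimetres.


cube([4000, 200, 2650]);
translate([0, 4050, 0]) cube([4000, 200, 2650]);
translate([0, 200, 0]) cube([200, 3850, 2650]);
translate([3800, 200, 0]) cube([200, 3850, 2650]);
translate([1500, 200, 0]) cube([200, 750, 2650]);
translate([1500, 1700, 0]) cube([200, 2350, 2650]);


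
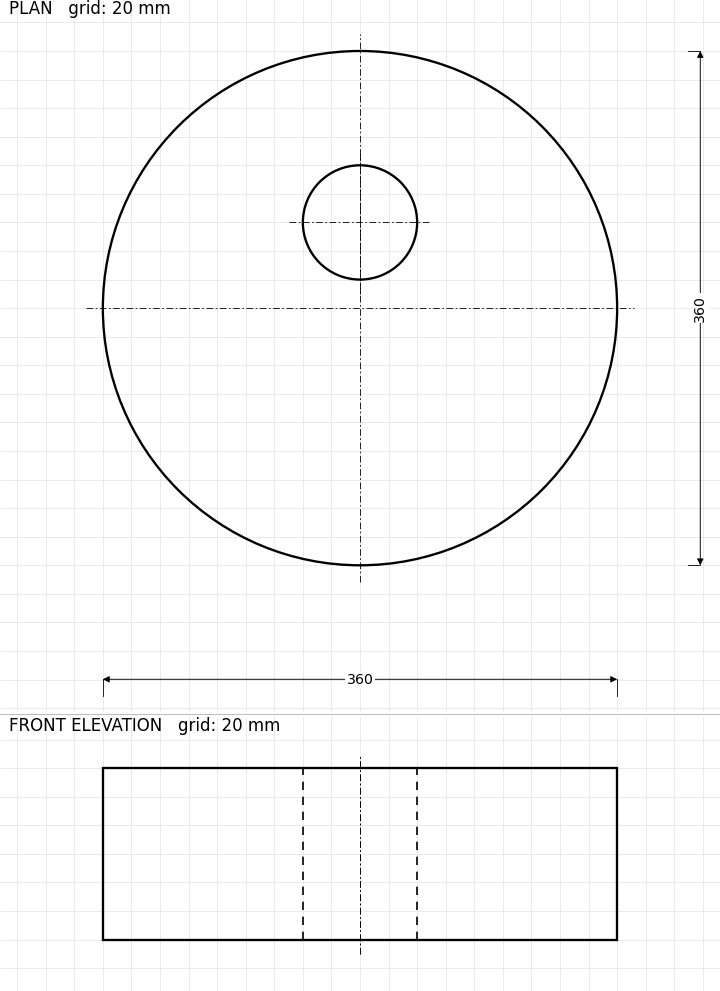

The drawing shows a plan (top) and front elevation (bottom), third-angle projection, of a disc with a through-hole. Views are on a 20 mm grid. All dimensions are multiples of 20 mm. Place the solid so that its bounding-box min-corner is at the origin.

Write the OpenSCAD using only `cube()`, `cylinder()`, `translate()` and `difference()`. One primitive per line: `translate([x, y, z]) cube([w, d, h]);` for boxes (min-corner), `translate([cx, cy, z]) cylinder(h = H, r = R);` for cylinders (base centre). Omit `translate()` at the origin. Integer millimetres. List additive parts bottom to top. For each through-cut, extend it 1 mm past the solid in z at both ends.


difference() {
  translate([180, 180, 0]) cylinder(h = 120, r = 180);
  translate([180, 240, -1]) cylinder(h = 122, r = 40);
}
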